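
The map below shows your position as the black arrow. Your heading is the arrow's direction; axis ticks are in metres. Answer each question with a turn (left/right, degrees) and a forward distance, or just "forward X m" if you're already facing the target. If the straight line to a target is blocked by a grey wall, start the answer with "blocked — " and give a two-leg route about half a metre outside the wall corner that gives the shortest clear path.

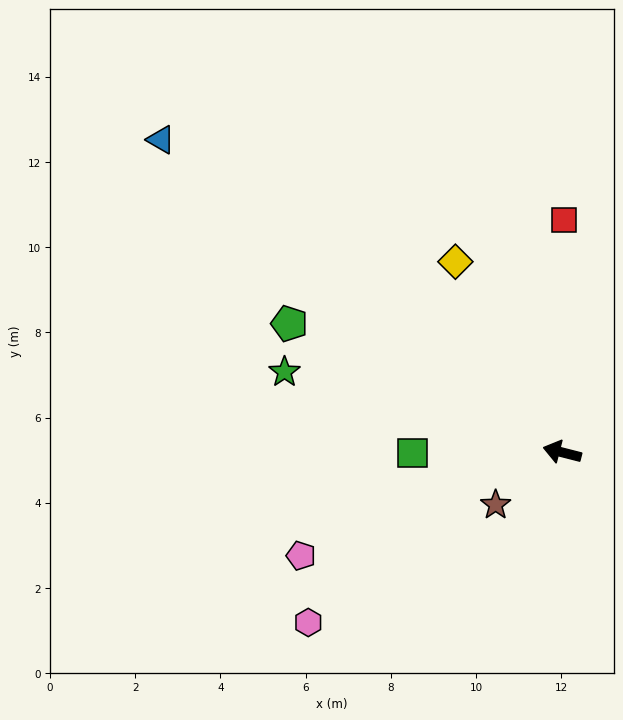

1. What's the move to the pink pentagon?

turn left 36°, forward 6.6 m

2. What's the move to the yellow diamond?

turn right 46°, forward 5.1 m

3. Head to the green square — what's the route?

turn left 15°, forward 3.5 m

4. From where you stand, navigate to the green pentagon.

turn right 11°, forward 7.1 m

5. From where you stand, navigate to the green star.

forward 6.8 m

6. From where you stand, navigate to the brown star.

turn left 53°, forward 2.0 m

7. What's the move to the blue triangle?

turn right 24°, forward 11.9 m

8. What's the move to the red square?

turn right 76°, forward 5.5 m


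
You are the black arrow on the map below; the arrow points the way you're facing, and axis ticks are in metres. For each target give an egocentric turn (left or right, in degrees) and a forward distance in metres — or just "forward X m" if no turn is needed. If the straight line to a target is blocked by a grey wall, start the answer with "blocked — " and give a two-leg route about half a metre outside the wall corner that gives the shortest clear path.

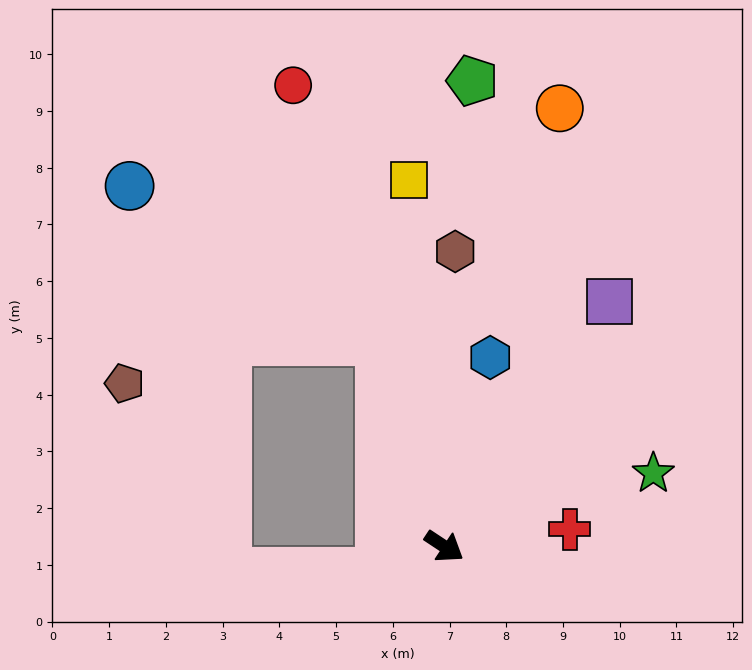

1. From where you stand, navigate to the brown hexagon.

turn left 121°, forward 5.2 m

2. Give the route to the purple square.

turn left 89°, forward 5.2 m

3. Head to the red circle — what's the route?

turn left 142°, forward 8.6 m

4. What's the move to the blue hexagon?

turn left 110°, forward 3.4 m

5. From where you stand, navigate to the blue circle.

blocked — turn left 141°, forward 3.8 m, then turn left 41°, forward 5.2 m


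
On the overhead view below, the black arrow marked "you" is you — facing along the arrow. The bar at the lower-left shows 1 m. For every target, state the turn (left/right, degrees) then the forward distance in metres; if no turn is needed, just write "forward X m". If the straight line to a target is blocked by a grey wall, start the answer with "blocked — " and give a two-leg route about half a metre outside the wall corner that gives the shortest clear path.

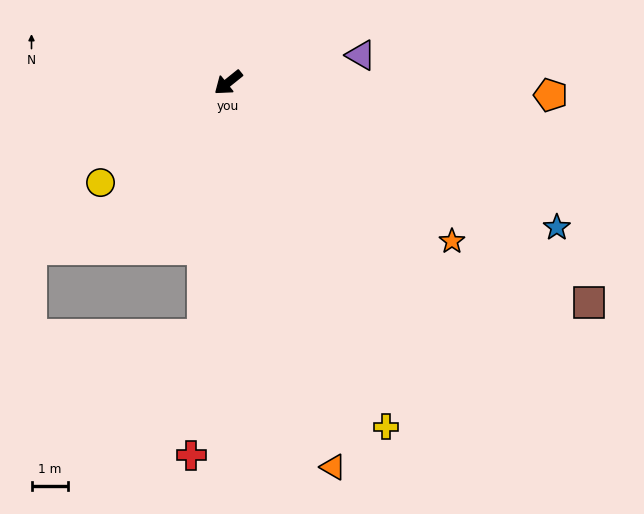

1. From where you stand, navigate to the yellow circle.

forward 4.5 m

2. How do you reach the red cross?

turn left 46°, forward 10.3 m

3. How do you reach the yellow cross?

turn left 76°, forward 10.4 m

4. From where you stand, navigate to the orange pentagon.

turn left 139°, forward 8.9 m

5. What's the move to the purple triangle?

turn left 153°, forward 3.7 m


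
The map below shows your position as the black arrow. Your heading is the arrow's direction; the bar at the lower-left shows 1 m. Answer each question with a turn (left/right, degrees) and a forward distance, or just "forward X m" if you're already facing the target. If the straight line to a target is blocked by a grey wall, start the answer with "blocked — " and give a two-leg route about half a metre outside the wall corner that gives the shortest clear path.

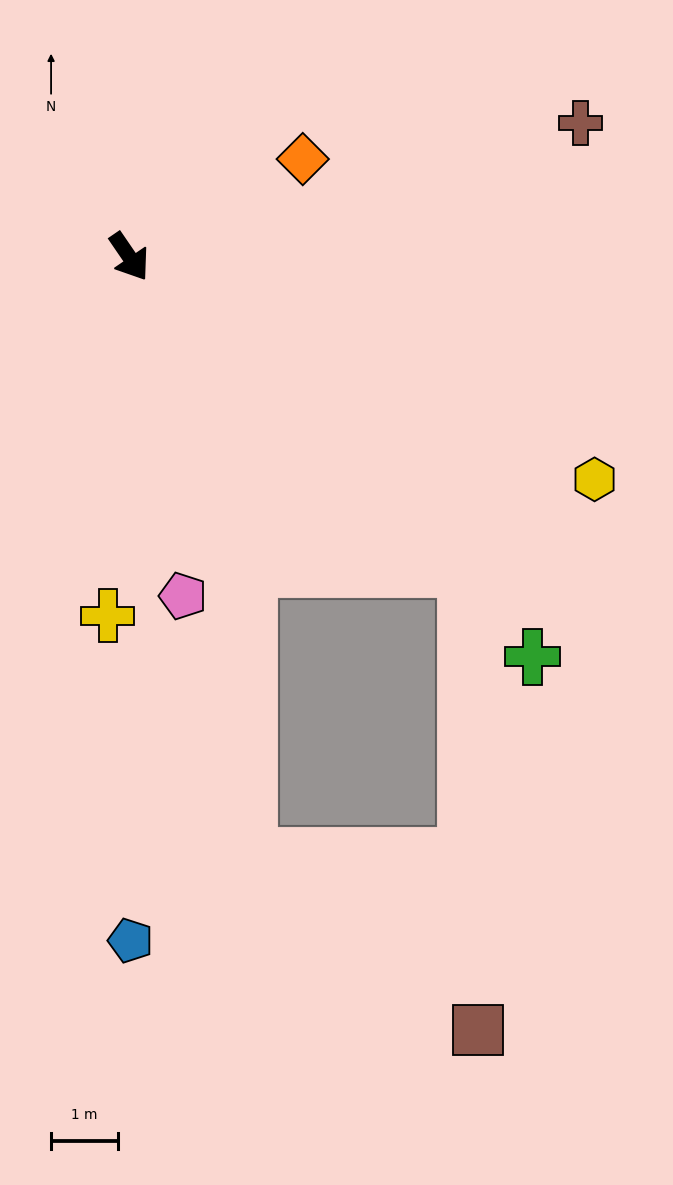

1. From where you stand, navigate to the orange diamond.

turn left 85°, forward 3.0 m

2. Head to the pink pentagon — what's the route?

turn right 25°, forward 5.1 m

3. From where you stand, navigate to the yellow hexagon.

turn left 30°, forward 7.7 m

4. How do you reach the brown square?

blocked — turn left 13°, forward 6.9 m, then turn right 46°, forward 6.9 m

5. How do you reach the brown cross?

turn left 72°, forward 7.0 m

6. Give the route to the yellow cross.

turn right 38°, forward 5.4 m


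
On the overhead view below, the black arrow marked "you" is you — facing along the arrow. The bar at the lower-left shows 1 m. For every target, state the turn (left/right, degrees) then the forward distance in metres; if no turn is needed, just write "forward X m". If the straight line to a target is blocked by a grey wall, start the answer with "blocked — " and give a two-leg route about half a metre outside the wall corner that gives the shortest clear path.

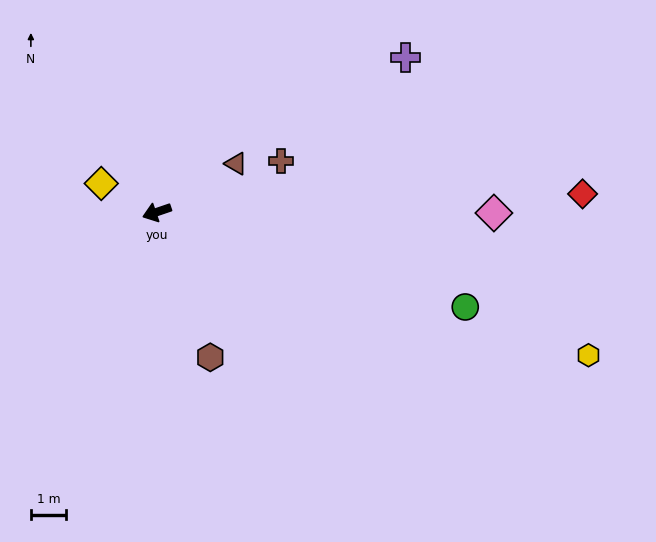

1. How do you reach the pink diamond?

turn left 161°, forward 9.6 m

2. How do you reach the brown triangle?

turn right 167°, forward 2.6 m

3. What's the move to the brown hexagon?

turn left 91°, forward 4.4 m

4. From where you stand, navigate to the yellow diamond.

turn right 46°, forward 1.8 m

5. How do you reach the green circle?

turn left 144°, forward 9.2 m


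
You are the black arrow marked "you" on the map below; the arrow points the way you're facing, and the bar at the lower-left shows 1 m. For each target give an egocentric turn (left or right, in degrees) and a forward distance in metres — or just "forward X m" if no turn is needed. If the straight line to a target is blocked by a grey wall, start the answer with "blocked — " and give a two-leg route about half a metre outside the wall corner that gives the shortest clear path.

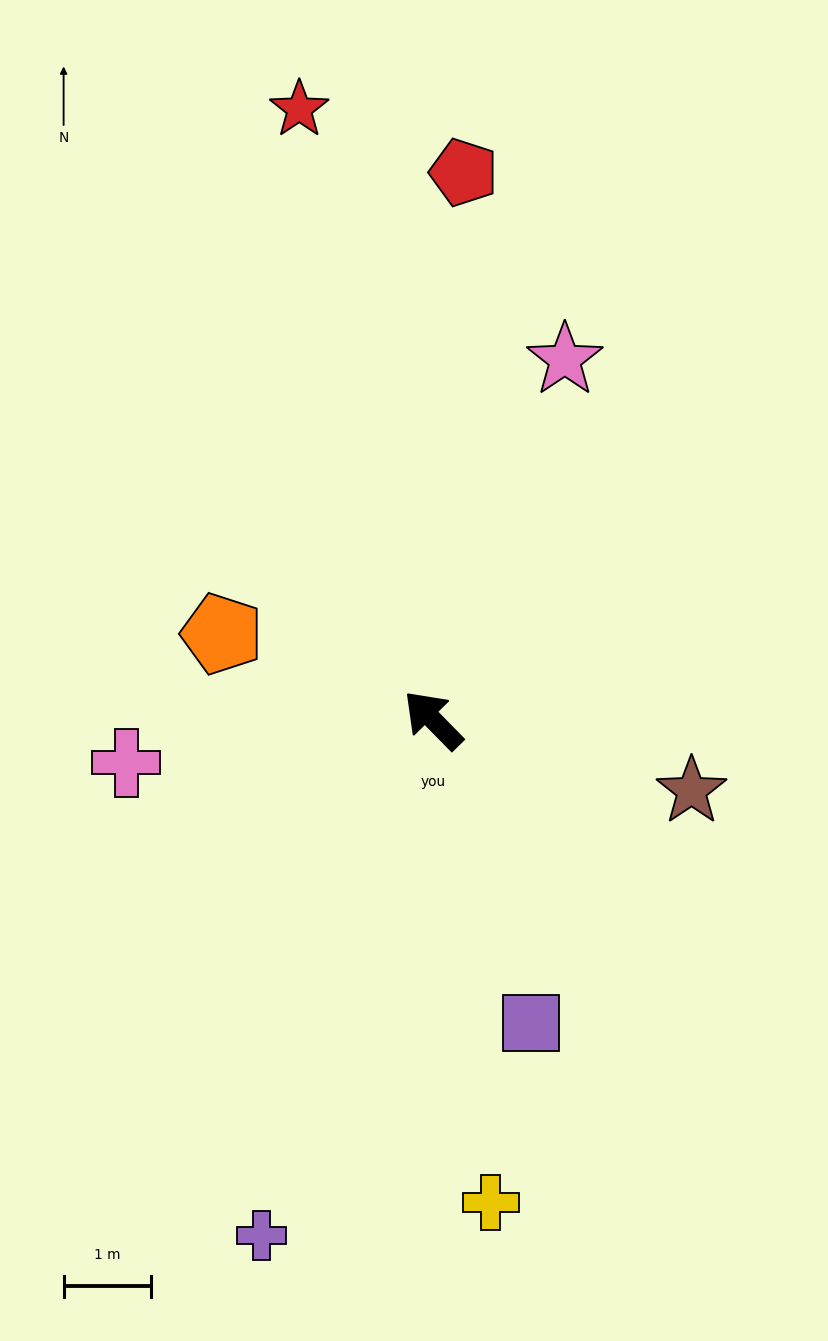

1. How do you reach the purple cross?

turn left 117°, forward 6.2 m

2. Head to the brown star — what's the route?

turn right 150°, forward 3.1 m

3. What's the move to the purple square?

turn left 153°, forward 3.6 m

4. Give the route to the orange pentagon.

turn left 23°, forward 2.6 m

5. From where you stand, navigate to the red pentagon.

turn right 48°, forward 6.3 m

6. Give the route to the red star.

turn right 32°, forward 7.1 m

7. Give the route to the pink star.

turn right 65°, forward 4.4 m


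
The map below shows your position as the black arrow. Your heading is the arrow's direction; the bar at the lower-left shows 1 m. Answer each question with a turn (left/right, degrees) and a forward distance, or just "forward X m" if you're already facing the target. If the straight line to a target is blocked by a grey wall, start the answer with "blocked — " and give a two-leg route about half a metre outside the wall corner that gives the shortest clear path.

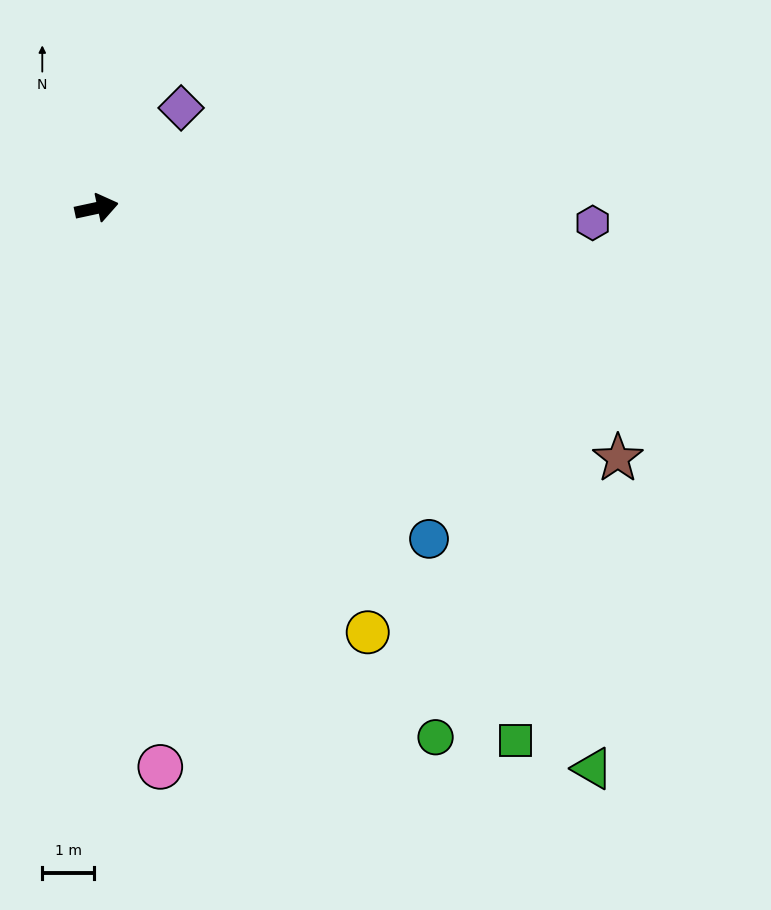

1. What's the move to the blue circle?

turn right 57°, forward 9.0 m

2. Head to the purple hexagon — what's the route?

turn right 14°, forward 9.6 m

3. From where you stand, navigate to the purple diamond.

turn left 38°, forward 2.5 m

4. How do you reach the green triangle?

turn right 61°, forward 14.4 m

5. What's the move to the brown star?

turn right 38°, forward 11.2 m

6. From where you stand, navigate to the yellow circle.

turn right 70°, forward 9.7 m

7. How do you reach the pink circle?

turn right 96°, forward 10.8 m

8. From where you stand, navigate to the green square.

turn right 64°, forward 13.1 m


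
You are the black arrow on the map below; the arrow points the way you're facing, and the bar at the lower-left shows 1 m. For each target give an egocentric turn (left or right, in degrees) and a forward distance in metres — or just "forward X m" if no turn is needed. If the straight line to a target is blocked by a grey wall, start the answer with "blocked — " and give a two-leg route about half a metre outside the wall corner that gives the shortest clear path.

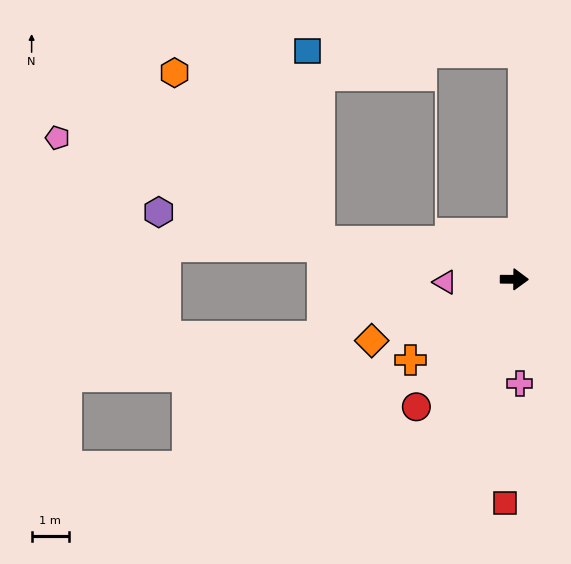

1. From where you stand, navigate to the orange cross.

turn right 142°, forward 3.5 m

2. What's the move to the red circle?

turn right 127°, forward 4.3 m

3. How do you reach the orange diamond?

turn right 156°, forward 4.1 m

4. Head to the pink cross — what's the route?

turn right 87°, forward 2.8 m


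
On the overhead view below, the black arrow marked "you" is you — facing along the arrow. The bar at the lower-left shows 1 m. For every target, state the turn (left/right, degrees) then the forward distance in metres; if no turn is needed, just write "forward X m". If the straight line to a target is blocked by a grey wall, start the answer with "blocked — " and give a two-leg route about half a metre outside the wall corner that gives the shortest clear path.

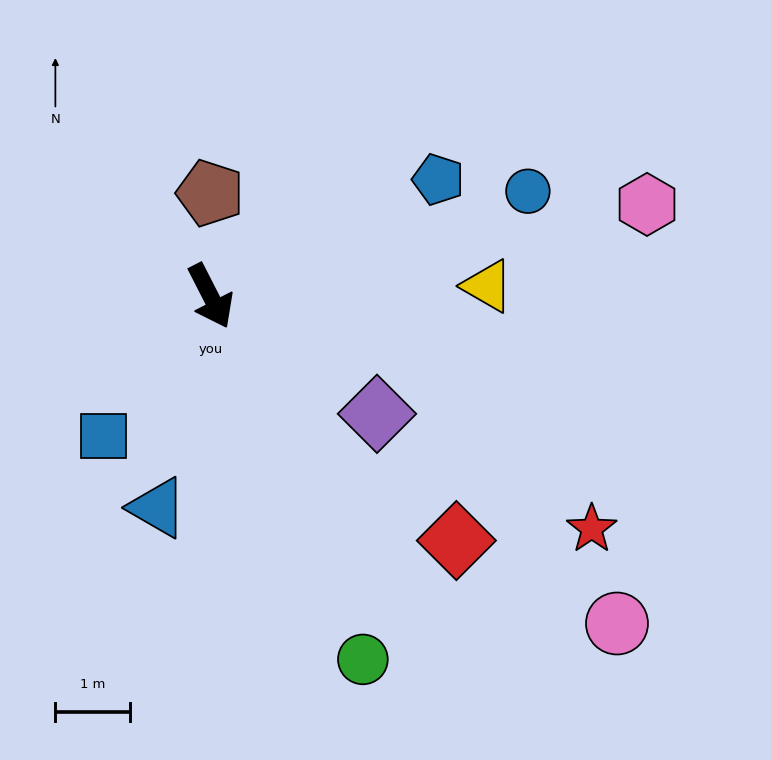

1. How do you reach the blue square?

turn right 65°, forward 2.4 m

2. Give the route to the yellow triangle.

turn left 65°, forward 3.7 m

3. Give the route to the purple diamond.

turn left 28°, forward 2.7 m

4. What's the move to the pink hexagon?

turn left 75°, forward 6.0 m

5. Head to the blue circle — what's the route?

turn left 81°, forward 4.5 m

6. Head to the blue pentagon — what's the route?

turn left 90°, forward 3.4 m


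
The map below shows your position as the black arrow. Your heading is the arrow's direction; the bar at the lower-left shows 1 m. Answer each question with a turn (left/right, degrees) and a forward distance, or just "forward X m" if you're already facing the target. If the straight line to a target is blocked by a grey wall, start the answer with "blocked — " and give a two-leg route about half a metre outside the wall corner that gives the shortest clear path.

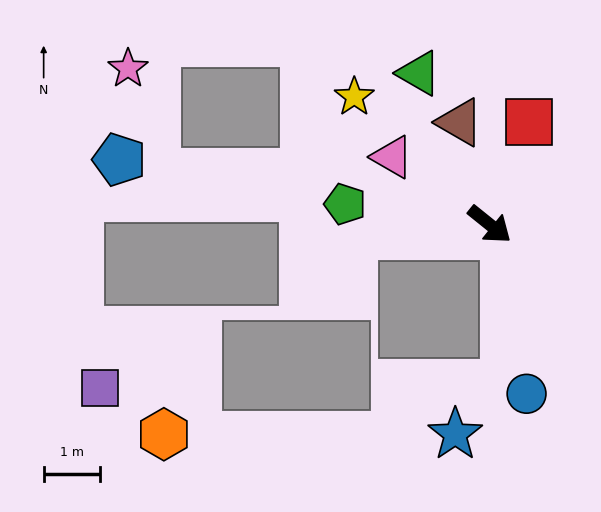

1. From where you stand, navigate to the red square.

turn left 108°, forward 2.0 m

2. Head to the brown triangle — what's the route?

turn left 145°, forward 1.9 m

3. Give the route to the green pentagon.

turn right 149°, forward 2.6 m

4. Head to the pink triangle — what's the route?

turn right 176°, forward 2.1 m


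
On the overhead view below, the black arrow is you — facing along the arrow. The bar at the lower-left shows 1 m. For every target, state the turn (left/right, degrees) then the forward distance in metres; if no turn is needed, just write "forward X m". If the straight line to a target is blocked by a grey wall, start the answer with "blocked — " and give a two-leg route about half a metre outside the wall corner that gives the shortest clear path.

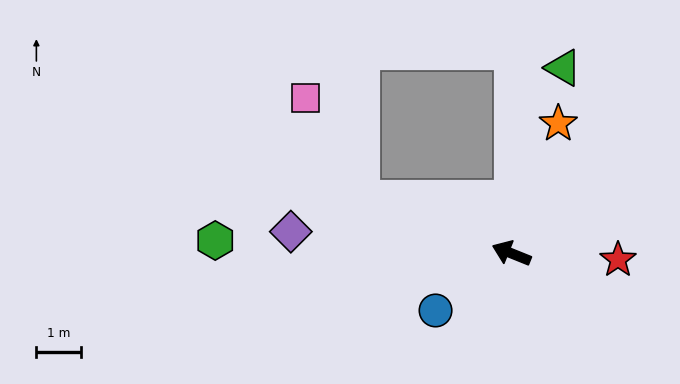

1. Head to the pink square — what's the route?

blocked — turn left 2°, forward 3.6 m, then turn right 41°, forward 2.6 m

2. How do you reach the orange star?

turn right 88°, forward 3.1 m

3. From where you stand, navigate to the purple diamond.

turn left 16°, forward 5.0 m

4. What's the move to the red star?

turn right 161°, forward 2.4 m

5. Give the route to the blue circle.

turn left 59°, forward 2.1 m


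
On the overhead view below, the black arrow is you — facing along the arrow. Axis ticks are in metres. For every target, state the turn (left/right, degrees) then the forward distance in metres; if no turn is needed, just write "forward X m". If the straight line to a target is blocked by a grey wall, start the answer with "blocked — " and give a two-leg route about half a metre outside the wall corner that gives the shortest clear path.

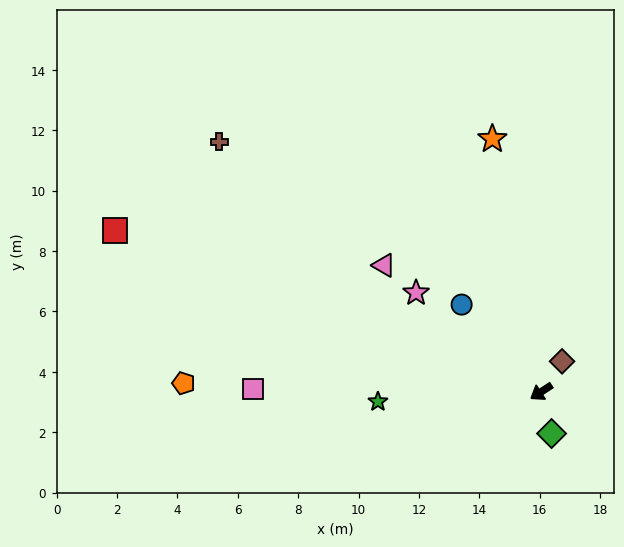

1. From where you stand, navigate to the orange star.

turn right 112°, forward 8.5 m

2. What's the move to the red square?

turn right 54°, forward 15.1 m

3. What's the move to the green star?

turn right 29°, forward 5.4 m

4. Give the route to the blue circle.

turn right 81°, forward 3.9 m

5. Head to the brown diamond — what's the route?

turn right 157°, forward 1.2 m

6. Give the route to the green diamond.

turn left 71°, forward 1.4 m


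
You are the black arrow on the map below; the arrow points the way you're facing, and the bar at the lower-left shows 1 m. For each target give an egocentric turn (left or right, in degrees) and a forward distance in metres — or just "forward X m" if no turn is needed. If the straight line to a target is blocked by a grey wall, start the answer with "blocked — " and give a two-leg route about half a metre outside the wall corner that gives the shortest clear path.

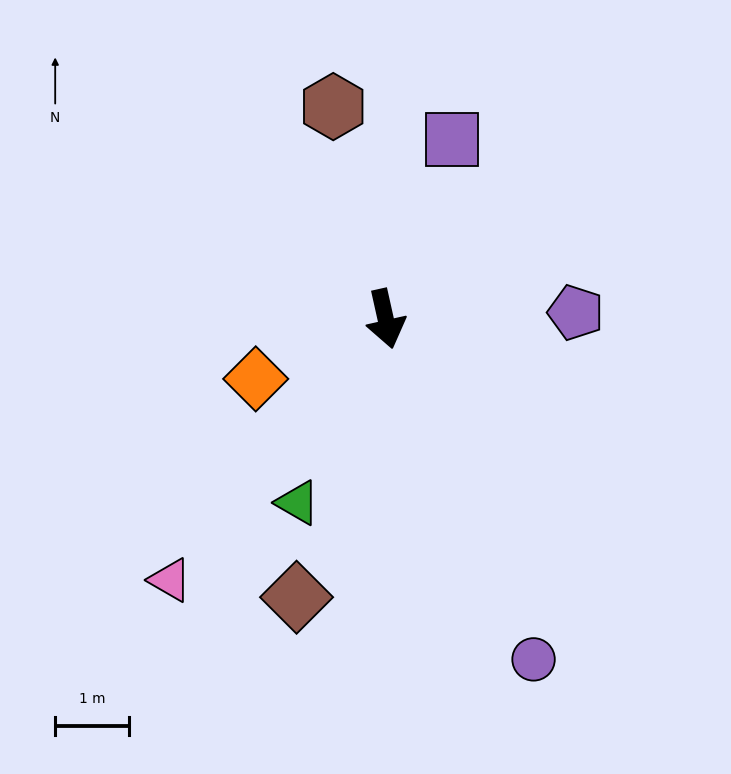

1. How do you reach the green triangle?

turn right 38°, forward 2.8 m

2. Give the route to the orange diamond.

turn right 78°, forward 1.9 m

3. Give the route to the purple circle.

turn left 11°, forward 5.0 m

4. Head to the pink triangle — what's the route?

turn right 52°, forward 4.6 m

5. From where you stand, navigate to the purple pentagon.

turn left 79°, forward 2.6 m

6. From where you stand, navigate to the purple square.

turn left 147°, forward 2.6 m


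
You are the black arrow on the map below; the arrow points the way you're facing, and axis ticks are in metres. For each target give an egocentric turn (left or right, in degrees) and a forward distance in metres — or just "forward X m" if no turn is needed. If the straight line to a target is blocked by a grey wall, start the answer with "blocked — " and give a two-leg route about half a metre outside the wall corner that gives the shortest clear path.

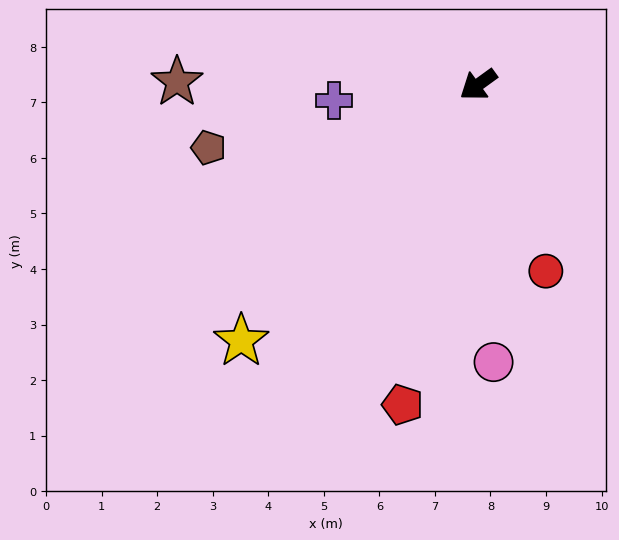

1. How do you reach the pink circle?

turn left 57°, forward 5.0 m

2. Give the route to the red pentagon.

turn left 41°, forward 5.9 m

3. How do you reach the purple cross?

turn right 30°, forward 2.6 m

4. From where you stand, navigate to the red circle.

turn left 74°, forward 3.6 m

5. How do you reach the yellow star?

turn left 11°, forward 6.3 m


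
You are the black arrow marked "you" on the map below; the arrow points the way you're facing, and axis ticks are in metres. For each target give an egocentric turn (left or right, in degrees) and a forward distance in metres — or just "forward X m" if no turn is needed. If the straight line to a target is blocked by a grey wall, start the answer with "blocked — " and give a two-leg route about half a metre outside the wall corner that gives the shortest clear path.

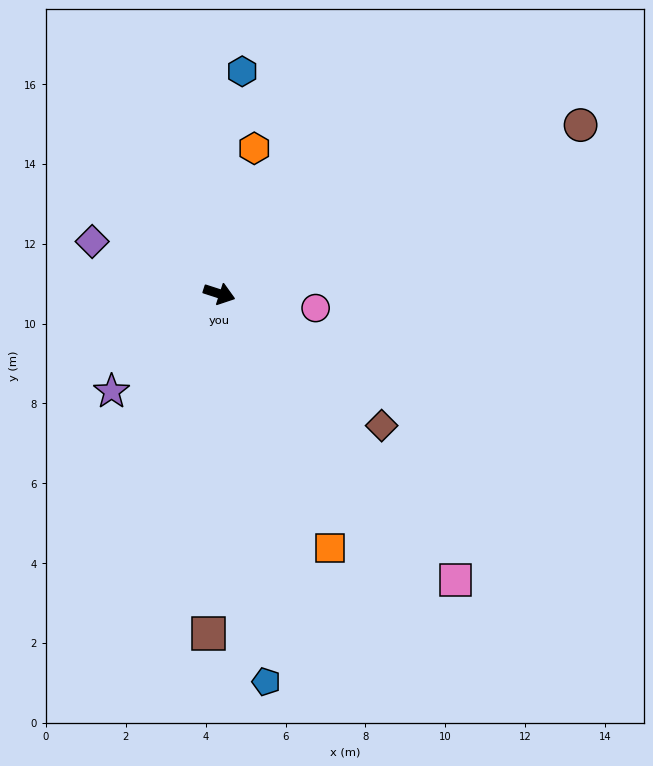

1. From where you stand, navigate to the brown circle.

turn left 43°, forward 10.0 m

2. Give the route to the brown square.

turn right 74°, forward 8.5 m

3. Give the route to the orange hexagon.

turn left 94°, forward 3.7 m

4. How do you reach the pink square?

turn right 33°, forward 9.3 m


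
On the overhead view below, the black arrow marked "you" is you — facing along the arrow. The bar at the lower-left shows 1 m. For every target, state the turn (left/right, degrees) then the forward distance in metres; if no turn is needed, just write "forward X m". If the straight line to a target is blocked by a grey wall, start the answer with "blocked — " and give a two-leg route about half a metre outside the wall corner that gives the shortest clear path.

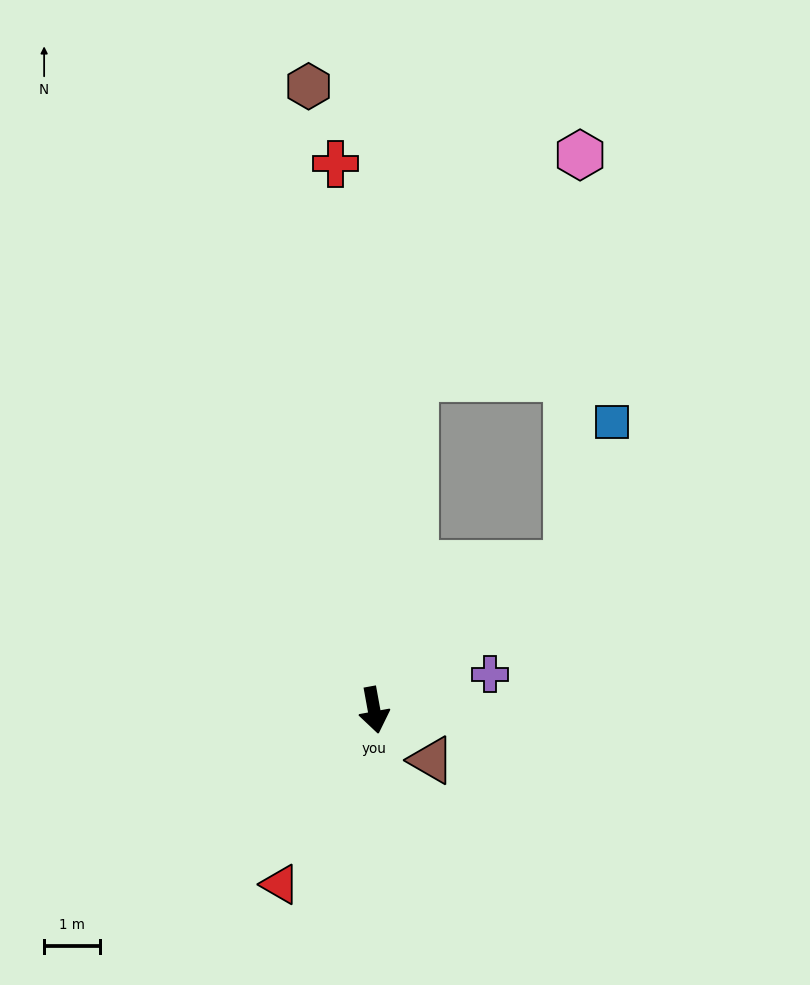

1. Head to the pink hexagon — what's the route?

blocked — turn left 163°, forward 6.0 m, then turn right 30°, forward 5.0 m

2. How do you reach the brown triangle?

turn left 39°, forward 1.4 m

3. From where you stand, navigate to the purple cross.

turn left 97°, forward 2.2 m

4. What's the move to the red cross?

turn left 174°, forward 9.9 m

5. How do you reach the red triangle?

turn right 39°, forward 3.6 m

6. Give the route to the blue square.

blocked — turn left 117°, forward 4.4 m, then turn left 35°, forward 2.7 m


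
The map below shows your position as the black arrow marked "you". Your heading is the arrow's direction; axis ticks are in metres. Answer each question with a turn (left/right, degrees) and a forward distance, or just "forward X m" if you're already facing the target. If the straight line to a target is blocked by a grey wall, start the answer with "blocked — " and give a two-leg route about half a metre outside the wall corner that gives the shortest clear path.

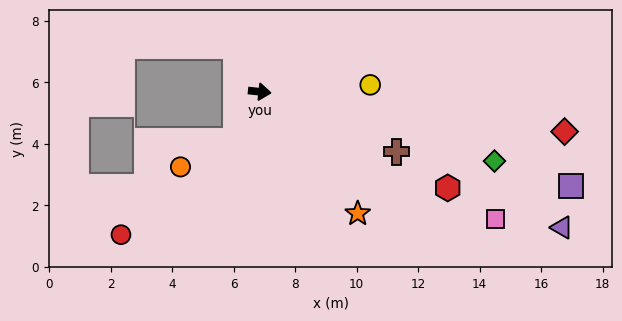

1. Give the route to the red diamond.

forward 10.0 m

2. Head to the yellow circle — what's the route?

turn left 10°, forward 3.6 m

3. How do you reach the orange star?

turn right 45°, forward 5.1 m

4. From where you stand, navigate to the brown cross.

turn right 18°, forward 4.9 m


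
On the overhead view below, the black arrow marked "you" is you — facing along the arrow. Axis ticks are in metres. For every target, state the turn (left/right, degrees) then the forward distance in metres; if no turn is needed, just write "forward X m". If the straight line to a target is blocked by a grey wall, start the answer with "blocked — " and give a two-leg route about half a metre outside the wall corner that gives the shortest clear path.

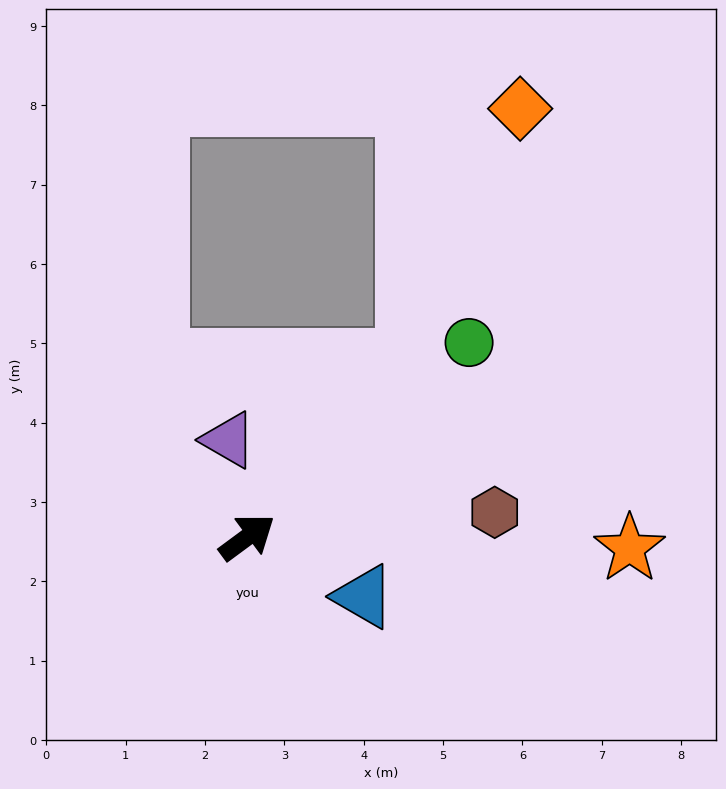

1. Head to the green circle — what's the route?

turn left 5°, forward 3.7 m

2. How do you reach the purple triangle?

turn left 65°, forward 1.2 m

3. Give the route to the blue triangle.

turn right 64°, forward 1.6 m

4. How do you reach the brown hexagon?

turn right 31°, forward 3.1 m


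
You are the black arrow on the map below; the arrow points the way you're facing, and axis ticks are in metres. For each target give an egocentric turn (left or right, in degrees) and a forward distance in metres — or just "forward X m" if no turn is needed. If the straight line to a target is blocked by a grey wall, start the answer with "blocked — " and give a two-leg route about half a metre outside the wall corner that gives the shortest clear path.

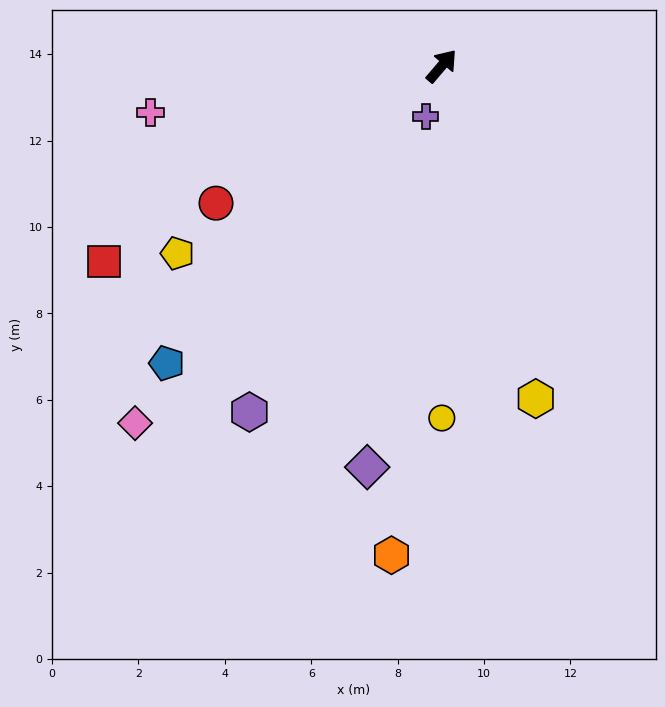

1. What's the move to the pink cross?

turn left 139°, forward 6.8 m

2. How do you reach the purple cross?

turn right 157°, forward 1.2 m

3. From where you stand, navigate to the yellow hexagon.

turn right 124°, forward 8.0 m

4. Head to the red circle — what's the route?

turn left 162°, forward 6.1 m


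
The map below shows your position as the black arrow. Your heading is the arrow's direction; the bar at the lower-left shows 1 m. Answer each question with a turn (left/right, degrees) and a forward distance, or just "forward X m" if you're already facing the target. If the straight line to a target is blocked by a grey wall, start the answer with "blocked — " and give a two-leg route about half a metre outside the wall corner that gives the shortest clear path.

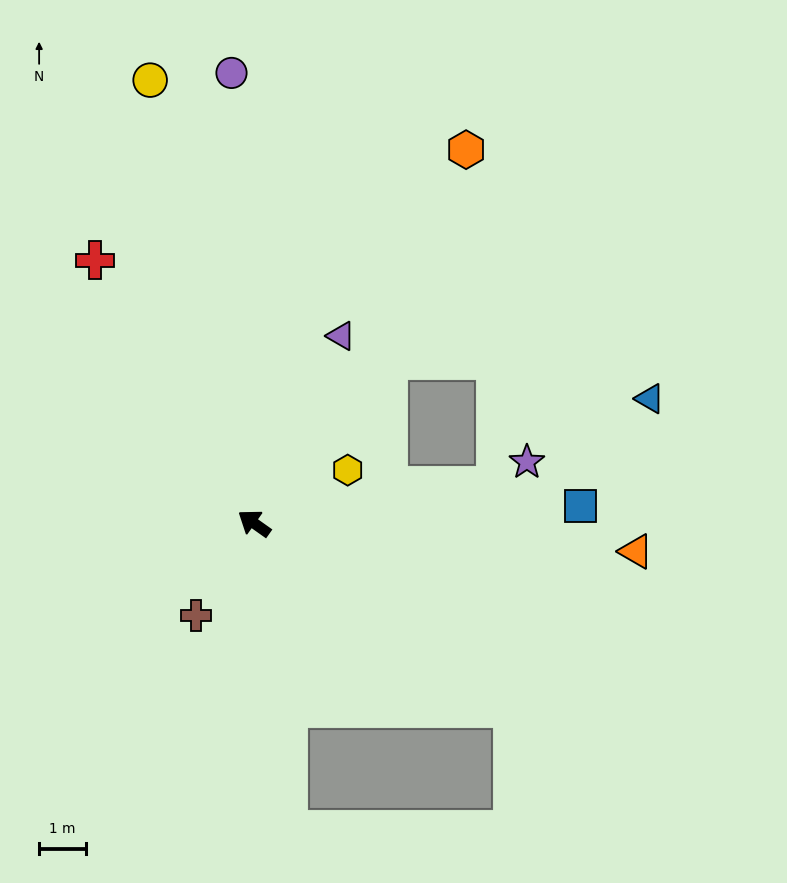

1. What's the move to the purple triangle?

turn right 80°, forward 4.4 m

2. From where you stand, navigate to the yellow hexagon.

turn right 115°, forward 2.3 m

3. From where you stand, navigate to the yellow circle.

turn right 41°, forward 9.7 m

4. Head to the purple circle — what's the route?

turn right 52°, forward 9.6 m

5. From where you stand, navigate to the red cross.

turn right 23°, forward 6.5 m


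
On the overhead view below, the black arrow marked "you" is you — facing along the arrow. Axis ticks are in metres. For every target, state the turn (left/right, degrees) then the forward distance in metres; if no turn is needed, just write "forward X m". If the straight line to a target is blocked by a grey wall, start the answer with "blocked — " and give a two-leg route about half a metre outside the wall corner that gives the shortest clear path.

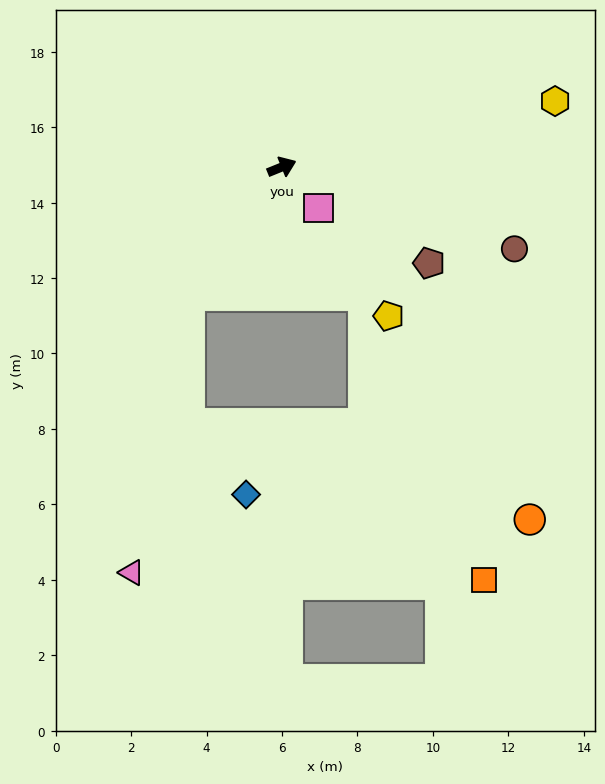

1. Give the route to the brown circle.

turn right 41°, forward 6.5 m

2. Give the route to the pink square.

turn right 70°, forward 1.5 m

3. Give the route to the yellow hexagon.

turn right 9°, forward 7.5 m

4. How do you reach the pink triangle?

blocked — turn right 148°, forward 4.2 m, then turn left 24°, forward 7.5 m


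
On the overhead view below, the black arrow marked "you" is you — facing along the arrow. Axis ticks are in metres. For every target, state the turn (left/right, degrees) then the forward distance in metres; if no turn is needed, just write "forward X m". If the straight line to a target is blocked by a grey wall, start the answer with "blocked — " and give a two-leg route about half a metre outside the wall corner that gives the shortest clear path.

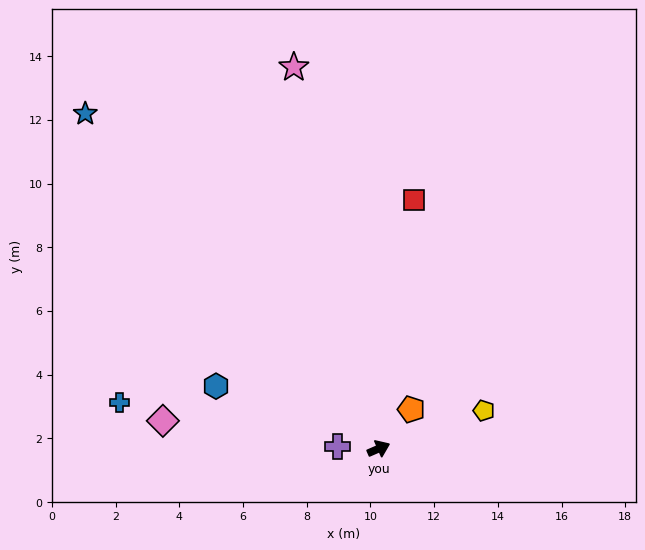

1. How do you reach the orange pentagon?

turn left 27°, forward 1.6 m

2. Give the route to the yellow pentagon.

turn right 4°, forward 3.5 m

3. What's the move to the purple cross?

turn left 153°, forward 1.3 m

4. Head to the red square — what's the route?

turn left 58°, forward 7.9 m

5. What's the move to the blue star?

turn left 108°, forward 14.0 m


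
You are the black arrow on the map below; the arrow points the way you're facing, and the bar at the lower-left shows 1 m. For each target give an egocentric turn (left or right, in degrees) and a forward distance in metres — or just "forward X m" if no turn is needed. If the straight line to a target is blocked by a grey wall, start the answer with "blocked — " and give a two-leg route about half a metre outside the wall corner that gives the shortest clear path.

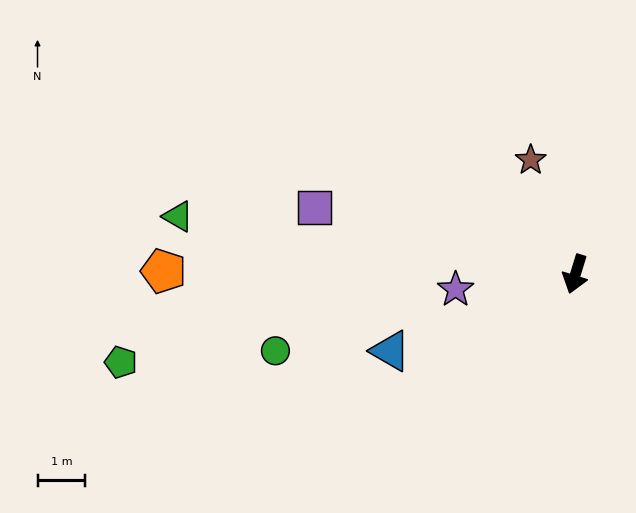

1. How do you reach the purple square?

turn right 87°, forward 5.7 m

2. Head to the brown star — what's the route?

turn right 141°, forward 2.6 m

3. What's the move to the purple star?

turn right 66°, forward 2.5 m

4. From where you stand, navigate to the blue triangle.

turn right 50°, forward 4.2 m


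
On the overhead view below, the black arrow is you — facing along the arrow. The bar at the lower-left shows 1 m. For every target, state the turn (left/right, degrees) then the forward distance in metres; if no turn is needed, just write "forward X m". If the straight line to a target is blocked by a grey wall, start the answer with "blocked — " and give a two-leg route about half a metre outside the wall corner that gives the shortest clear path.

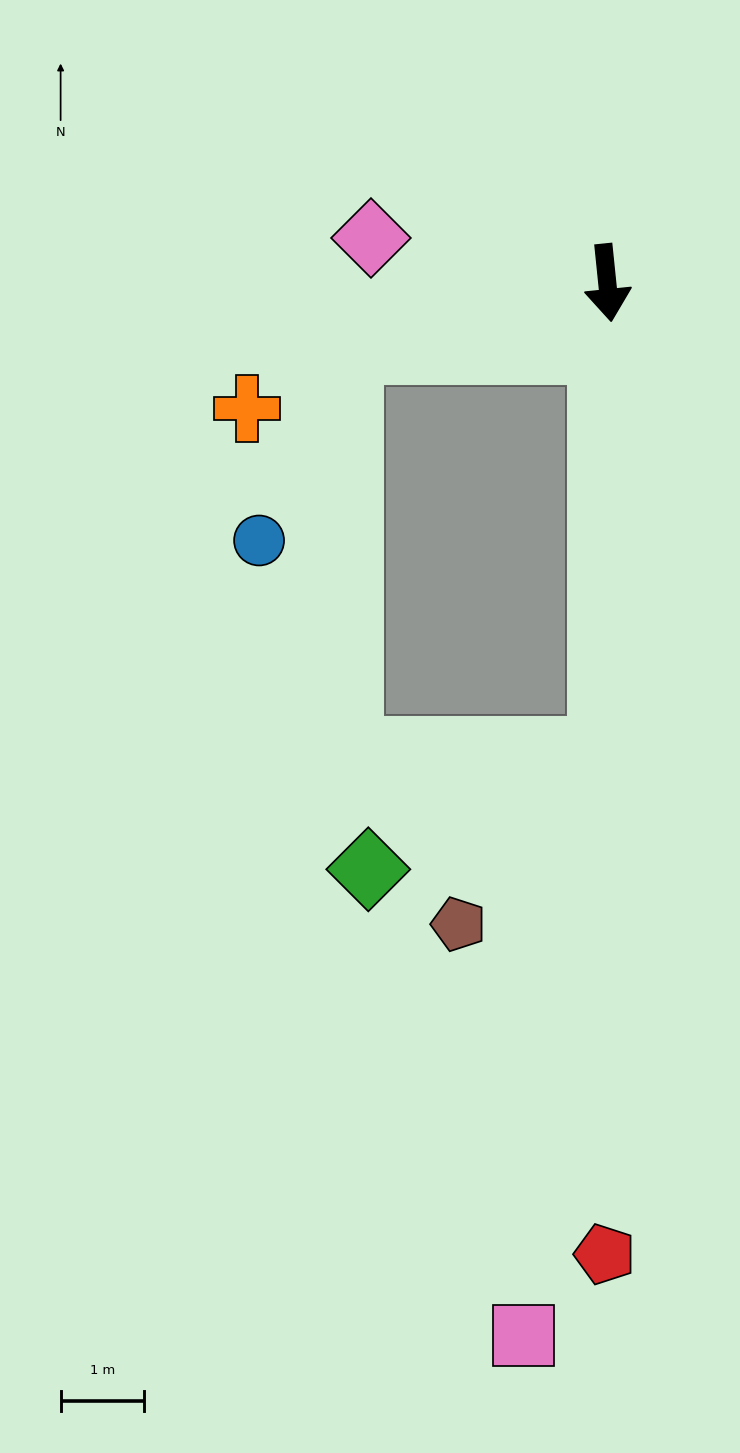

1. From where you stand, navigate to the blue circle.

blocked — turn right 82°, forward 3.2 m, then turn left 52°, forward 2.5 m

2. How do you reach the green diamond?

blocked — turn right 6°, forward 5.6 m, then turn right 64°, forward 3.1 m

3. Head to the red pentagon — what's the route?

turn right 6°, forward 11.6 m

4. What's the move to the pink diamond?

turn right 107°, forward 2.9 m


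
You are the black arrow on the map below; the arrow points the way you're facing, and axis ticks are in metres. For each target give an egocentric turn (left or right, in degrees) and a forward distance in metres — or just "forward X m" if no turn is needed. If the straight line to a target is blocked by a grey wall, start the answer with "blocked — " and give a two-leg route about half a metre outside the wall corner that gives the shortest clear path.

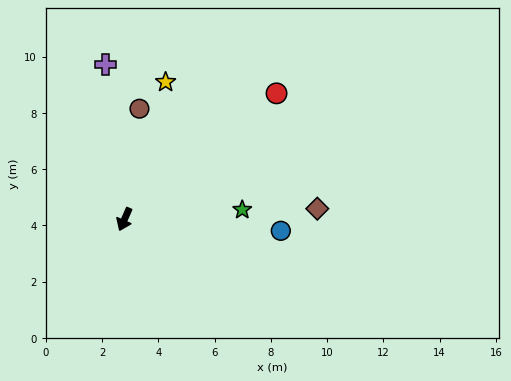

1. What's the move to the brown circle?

turn right 164°, forward 4.0 m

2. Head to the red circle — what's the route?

turn left 153°, forward 7.0 m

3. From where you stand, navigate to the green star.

turn left 118°, forward 4.2 m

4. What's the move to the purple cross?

turn right 149°, forward 5.5 m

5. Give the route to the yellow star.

turn right 173°, forward 5.1 m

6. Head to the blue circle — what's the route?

turn left 109°, forward 5.6 m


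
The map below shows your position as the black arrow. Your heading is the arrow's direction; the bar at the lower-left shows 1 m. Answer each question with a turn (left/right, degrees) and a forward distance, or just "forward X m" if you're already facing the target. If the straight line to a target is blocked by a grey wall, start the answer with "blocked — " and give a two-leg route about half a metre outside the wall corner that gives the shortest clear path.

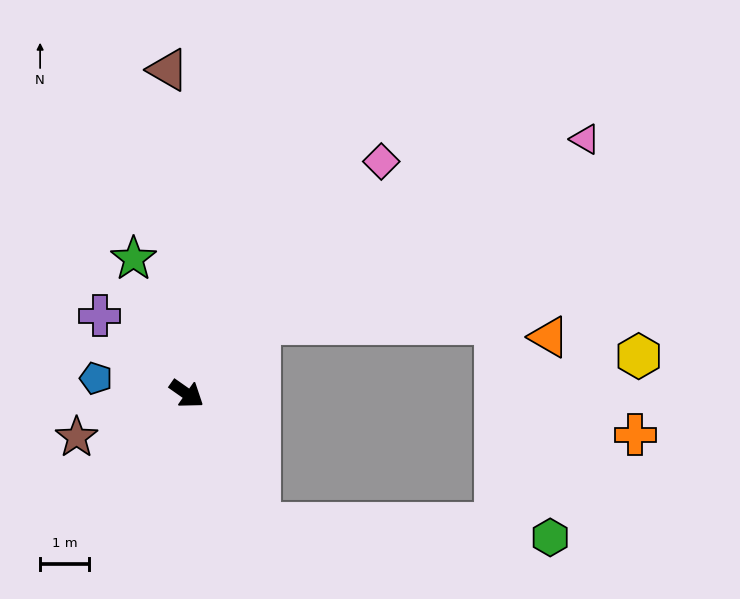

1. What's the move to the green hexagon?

blocked — turn right 26°, forward 3.0 m, then turn left 58°, forward 5.9 m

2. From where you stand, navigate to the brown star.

turn right 123°, forward 2.4 m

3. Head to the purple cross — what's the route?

turn left 173°, forward 2.4 m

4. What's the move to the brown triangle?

turn left 128°, forward 6.6 m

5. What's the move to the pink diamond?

turn left 85°, forward 6.2 m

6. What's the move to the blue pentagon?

turn right 155°, forward 1.9 m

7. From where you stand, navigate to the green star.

turn left 147°, forward 2.9 m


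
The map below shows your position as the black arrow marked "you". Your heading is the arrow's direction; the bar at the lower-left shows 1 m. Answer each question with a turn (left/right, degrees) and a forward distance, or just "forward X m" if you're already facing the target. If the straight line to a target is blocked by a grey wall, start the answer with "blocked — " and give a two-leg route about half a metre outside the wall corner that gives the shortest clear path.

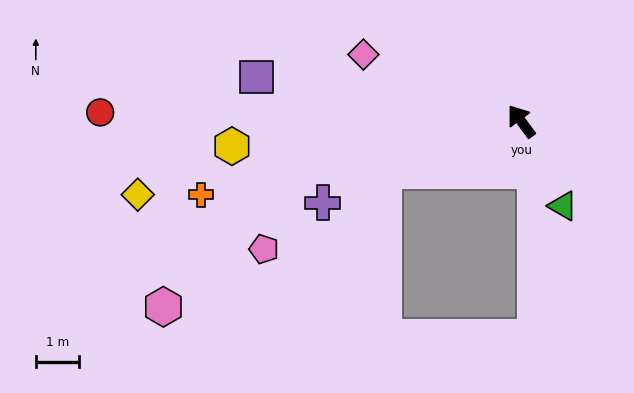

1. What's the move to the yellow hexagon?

turn left 59°, forward 6.7 m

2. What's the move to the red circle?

turn left 52°, forward 9.7 m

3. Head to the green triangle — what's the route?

turn left 170°, forward 2.2 m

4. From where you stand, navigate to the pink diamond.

turn left 31°, forward 3.9 m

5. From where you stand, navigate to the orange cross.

turn left 66°, forward 7.5 m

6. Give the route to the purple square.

turn left 44°, forward 6.2 m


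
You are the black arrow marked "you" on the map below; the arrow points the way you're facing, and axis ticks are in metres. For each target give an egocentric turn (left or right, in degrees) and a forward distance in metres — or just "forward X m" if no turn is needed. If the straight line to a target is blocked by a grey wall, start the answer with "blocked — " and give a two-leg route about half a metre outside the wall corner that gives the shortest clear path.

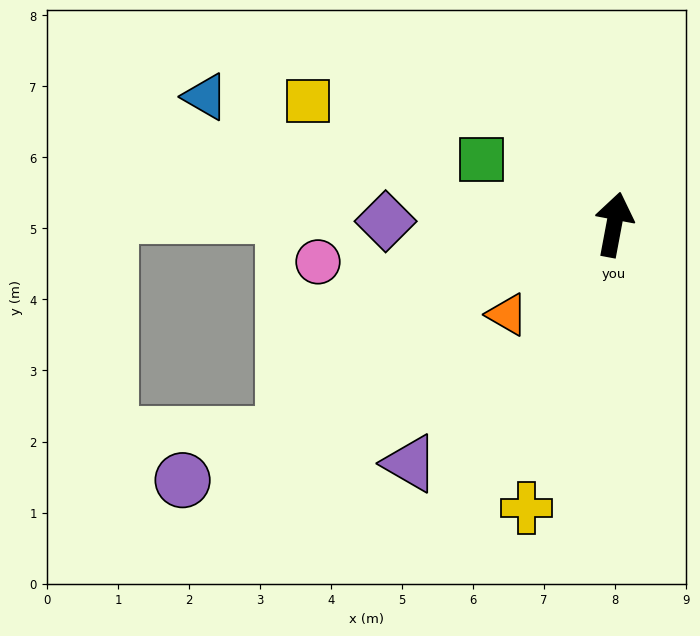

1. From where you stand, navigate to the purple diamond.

turn left 100°, forward 3.2 m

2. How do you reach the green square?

turn left 74°, forward 2.1 m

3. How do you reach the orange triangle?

turn left 141°, forward 2.0 m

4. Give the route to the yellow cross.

turn left 173°, forward 4.2 m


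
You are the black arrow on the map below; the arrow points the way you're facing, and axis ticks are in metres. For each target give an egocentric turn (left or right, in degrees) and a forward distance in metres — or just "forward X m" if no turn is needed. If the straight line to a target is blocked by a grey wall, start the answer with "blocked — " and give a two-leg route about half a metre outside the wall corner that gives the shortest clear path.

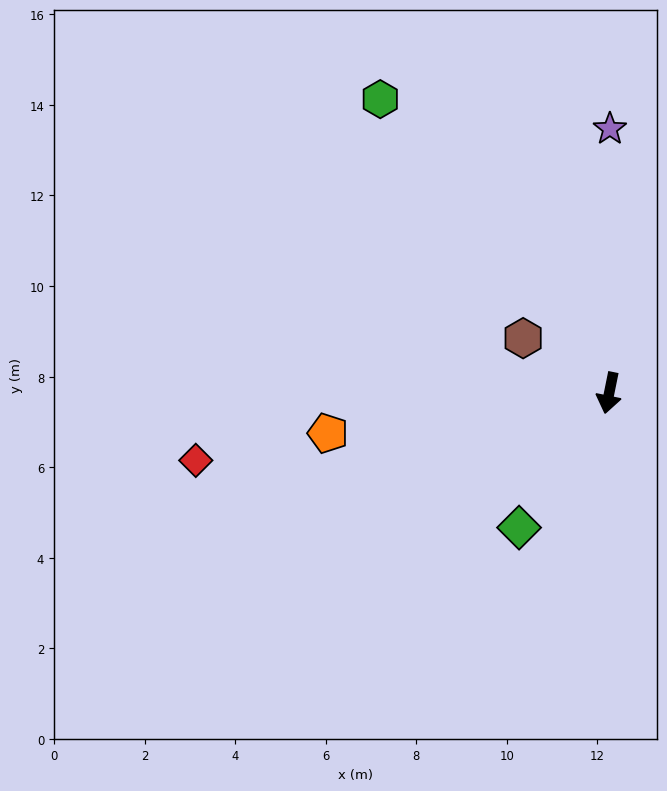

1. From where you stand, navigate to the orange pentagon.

turn right 70°, forward 6.3 m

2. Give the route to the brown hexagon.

turn right 111°, forward 2.3 m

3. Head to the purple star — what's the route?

turn right 169°, forward 5.8 m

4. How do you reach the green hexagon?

turn right 131°, forward 8.2 m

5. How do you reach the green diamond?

turn right 22°, forward 3.6 m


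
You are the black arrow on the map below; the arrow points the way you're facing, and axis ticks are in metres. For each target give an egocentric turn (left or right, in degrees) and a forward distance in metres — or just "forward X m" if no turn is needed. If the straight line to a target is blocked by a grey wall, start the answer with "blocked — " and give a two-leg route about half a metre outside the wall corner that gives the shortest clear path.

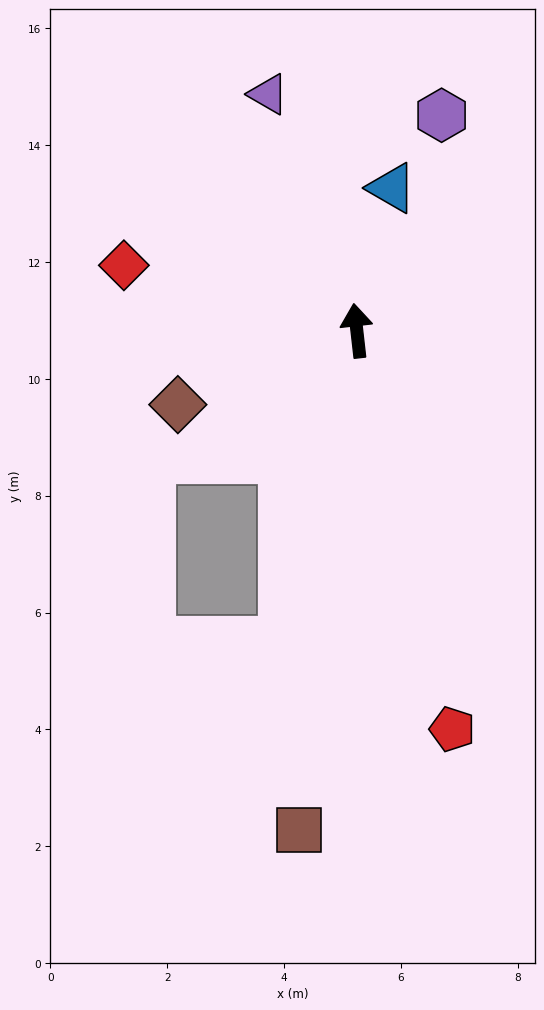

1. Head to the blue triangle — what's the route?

turn right 20°, forward 2.5 m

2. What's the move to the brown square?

turn left 167°, forward 8.6 m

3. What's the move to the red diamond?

turn left 68°, forward 4.1 m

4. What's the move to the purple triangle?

turn left 14°, forward 4.3 m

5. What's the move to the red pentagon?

turn right 173°, forward 7.0 m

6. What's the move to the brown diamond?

turn left 106°, forward 3.3 m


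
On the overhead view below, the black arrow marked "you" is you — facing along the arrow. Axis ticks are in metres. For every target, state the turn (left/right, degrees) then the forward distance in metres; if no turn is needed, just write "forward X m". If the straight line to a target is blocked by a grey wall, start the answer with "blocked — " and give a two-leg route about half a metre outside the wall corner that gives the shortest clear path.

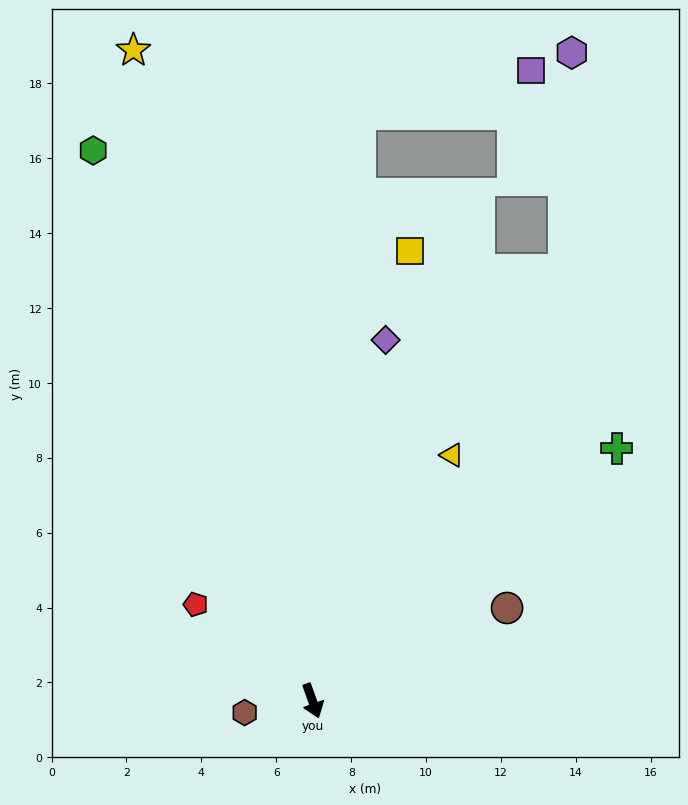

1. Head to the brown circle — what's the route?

turn left 96°, forward 5.8 m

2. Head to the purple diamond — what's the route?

turn left 149°, forward 9.8 m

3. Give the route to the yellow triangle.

turn left 131°, forward 7.5 m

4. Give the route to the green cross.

turn left 110°, forward 10.6 m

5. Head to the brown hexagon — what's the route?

turn right 100°, forward 1.8 m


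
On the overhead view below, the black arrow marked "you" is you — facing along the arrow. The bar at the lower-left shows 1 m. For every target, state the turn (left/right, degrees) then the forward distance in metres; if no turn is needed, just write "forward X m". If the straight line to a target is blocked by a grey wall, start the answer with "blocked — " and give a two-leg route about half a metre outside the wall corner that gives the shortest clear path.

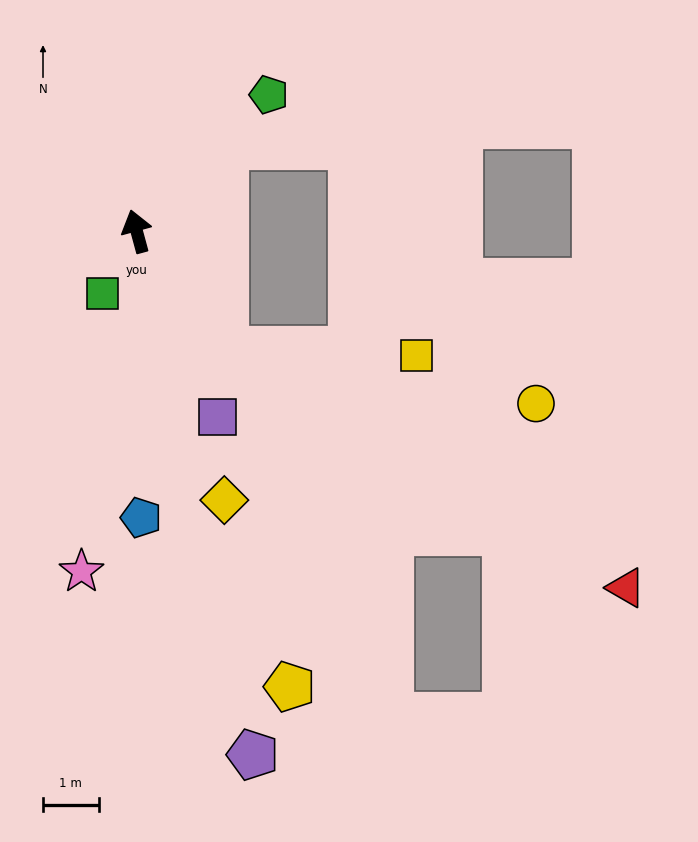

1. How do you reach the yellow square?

blocked — turn right 159°, forward 2.7 m, then turn left 52°, forward 3.4 m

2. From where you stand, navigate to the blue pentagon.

turn left 166°, forward 5.1 m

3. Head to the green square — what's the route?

turn left 136°, forward 1.3 m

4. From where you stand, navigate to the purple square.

turn right 172°, forward 3.6 m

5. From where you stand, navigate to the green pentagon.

turn right 59°, forward 3.4 m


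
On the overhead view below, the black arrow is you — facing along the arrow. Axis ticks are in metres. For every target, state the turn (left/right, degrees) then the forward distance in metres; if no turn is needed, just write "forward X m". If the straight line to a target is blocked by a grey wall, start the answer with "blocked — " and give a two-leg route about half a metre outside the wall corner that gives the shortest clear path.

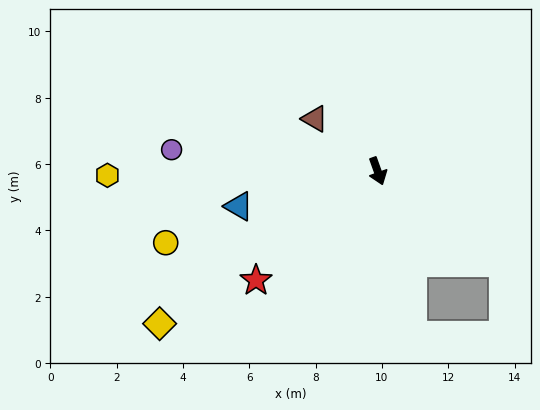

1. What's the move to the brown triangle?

turn right 149°, forward 2.5 m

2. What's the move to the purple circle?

turn right 116°, forward 6.2 m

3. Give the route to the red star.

turn right 68°, forward 4.9 m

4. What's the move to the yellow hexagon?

turn right 109°, forward 8.1 m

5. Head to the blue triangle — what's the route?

turn right 95°, forward 4.3 m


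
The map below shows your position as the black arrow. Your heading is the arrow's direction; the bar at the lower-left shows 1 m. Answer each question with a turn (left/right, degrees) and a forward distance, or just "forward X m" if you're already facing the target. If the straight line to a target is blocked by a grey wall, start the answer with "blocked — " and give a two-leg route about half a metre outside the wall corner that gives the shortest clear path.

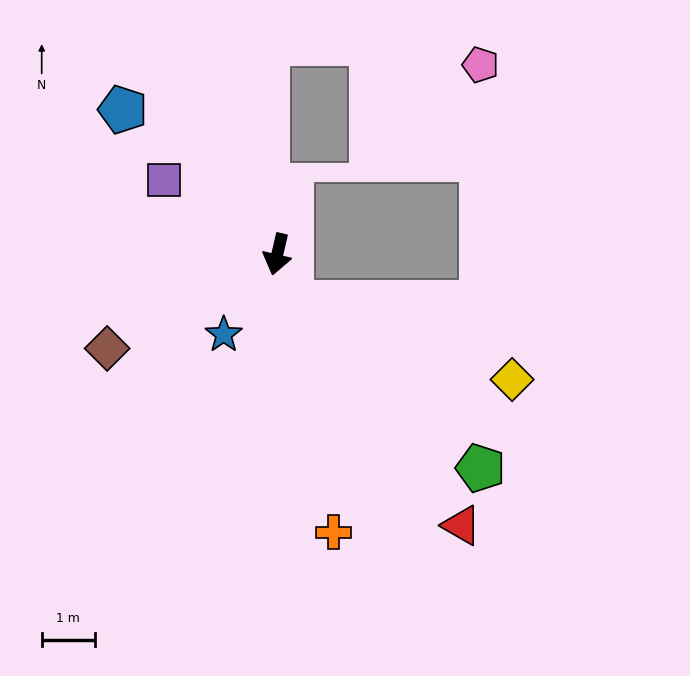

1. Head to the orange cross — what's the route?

turn left 24°, forward 5.4 m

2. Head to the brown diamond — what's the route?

turn right 48°, forward 3.7 m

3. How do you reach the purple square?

turn right 110°, forward 2.6 m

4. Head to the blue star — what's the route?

turn right 21°, forward 1.8 m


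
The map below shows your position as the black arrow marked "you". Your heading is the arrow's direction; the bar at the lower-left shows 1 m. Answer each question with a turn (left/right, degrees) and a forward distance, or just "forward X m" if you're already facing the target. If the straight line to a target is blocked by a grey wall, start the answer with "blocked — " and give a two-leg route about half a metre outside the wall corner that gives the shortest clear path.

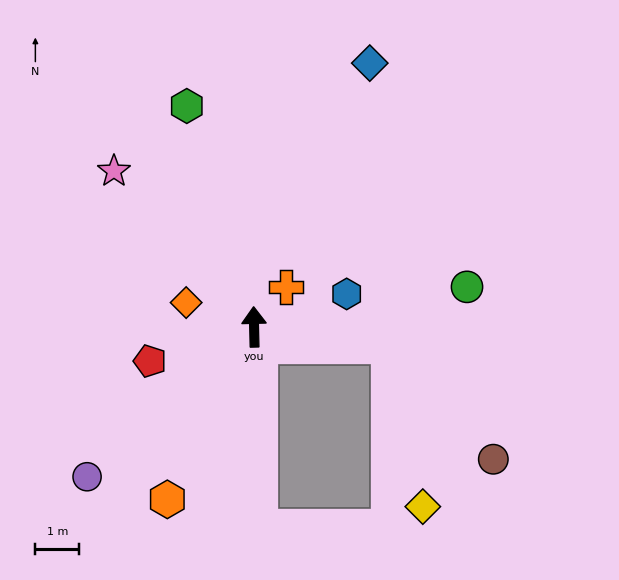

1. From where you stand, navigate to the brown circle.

blocked — turn right 99°, forward 3.1 m, then turn right 40°, forward 3.5 m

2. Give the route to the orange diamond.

turn left 69°, forward 1.6 m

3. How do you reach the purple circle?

turn left 131°, forward 5.1 m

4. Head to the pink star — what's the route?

turn left 41°, forward 4.8 m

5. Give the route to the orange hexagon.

turn left 152°, forward 4.4 m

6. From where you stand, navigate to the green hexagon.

turn left 16°, forward 5.2 m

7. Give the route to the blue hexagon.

turn right 72°, forward 2.2 m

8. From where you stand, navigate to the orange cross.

turn right 40°, forward 1.2 m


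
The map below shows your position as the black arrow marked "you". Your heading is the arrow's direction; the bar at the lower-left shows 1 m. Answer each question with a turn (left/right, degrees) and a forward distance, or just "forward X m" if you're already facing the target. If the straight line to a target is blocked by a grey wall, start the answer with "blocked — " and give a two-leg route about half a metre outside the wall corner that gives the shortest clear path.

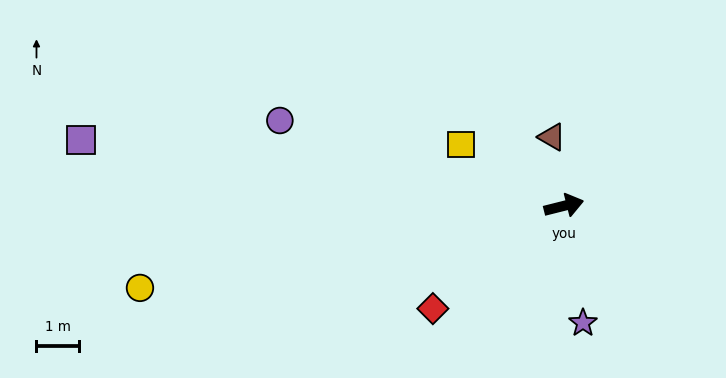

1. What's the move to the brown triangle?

turn left 86°, forward 1.6 m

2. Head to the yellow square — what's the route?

turn left 135°, forward 2.8 m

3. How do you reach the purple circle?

turn left 149°, forward 6.9 m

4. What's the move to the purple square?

turn left 158°, forward 11.4 m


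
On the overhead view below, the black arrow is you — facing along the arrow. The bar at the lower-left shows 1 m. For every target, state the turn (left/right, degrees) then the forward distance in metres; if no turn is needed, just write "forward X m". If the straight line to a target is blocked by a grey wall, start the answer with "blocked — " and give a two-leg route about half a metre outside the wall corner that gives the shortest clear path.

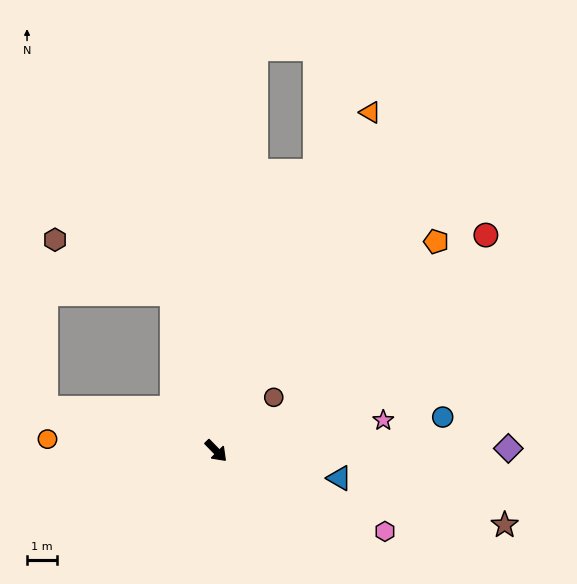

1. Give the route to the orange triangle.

turn left 111°, forward 12.4 m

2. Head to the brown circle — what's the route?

turn left 88°, forward 2.6 m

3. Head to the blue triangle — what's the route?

turn left 33°, forward 4.2 m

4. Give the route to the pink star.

turn left 56°, forward 5.7 m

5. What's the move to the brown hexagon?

blocked — turn left 151°, forward 5.4 m, then turn left 50°, forward 4.3 m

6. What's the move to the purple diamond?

turn left 46°, forward 9.7 m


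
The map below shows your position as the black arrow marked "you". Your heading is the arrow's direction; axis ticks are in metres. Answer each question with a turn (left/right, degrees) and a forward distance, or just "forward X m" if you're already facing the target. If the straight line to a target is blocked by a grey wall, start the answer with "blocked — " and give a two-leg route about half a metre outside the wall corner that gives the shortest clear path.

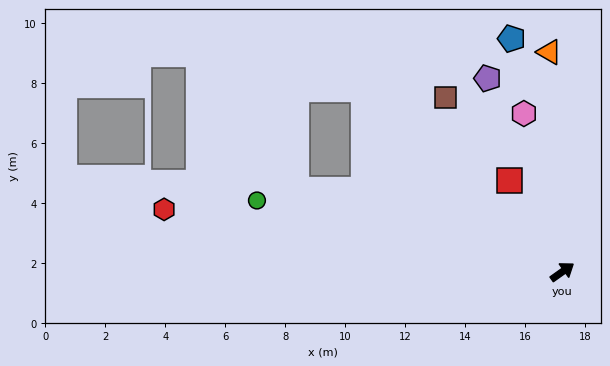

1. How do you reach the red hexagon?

turn left 136°, forward 13.4 m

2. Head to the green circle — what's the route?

turn left 131°, forward 10.5 m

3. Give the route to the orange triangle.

turn left 58°, forward 7.3 m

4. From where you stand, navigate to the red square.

turn left 85°, forward 3.5 m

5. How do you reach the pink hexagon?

turn left 68°, forward 5.4 m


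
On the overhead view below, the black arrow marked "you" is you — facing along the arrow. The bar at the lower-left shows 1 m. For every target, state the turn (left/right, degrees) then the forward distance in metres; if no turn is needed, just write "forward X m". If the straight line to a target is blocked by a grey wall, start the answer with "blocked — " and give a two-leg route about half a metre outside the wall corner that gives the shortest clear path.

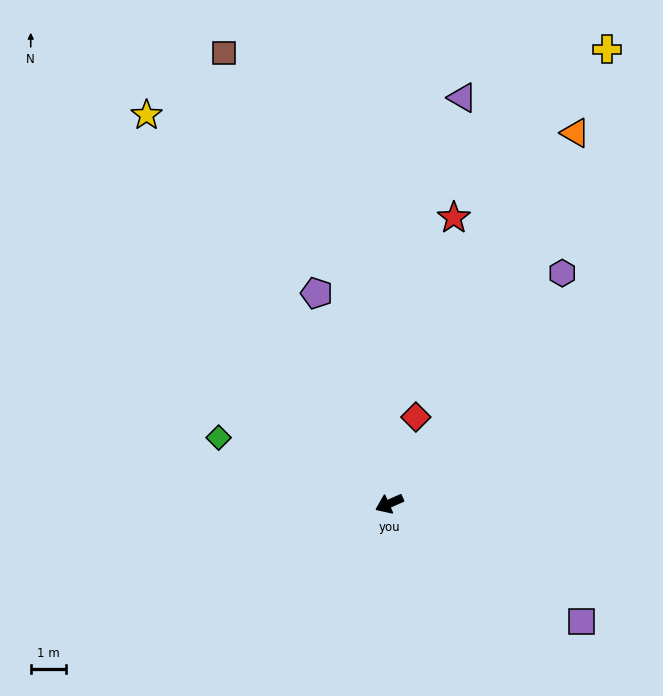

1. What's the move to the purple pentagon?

turn right 95°, forward 6.2 m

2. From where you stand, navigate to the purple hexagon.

turn right 151°, forward 8.1 m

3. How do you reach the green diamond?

turn right 45°, forward 5.1 m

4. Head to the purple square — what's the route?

turn left 125°, forward 6.3 m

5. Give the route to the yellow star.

turn right 82°, forward 12.9 m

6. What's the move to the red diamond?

turn right 131°, forward 2.5 m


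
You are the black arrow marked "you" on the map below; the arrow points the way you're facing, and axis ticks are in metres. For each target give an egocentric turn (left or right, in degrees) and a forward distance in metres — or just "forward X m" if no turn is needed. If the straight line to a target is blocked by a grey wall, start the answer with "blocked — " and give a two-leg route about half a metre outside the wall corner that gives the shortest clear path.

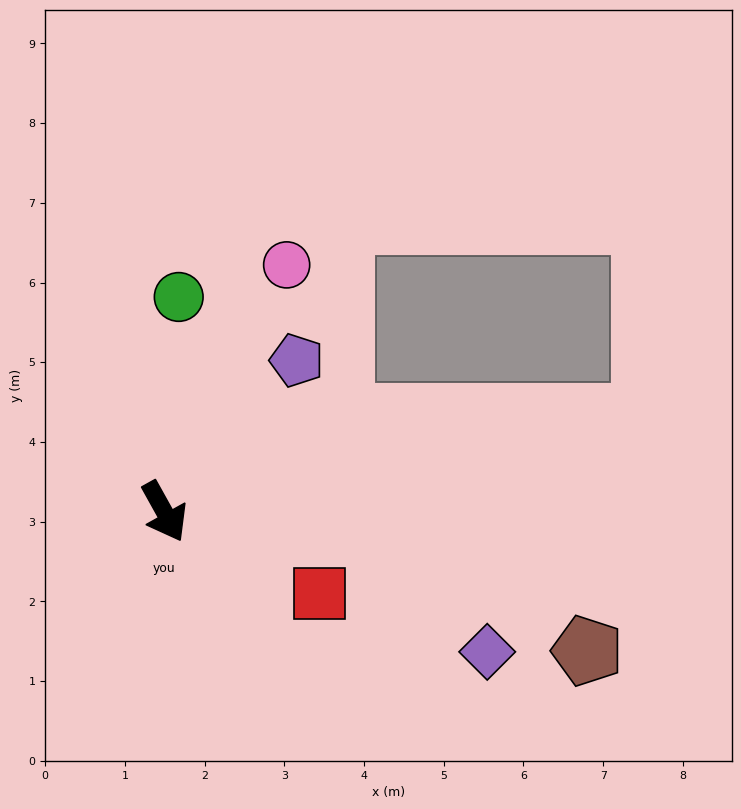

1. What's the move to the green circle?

turn left 147°, forward 2.7 m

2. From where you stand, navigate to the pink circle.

turn left 125°, forward 3.5 m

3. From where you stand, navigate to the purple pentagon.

turn left 110°, forward 2.5 m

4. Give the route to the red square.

turn left 33°, forward 2.2 m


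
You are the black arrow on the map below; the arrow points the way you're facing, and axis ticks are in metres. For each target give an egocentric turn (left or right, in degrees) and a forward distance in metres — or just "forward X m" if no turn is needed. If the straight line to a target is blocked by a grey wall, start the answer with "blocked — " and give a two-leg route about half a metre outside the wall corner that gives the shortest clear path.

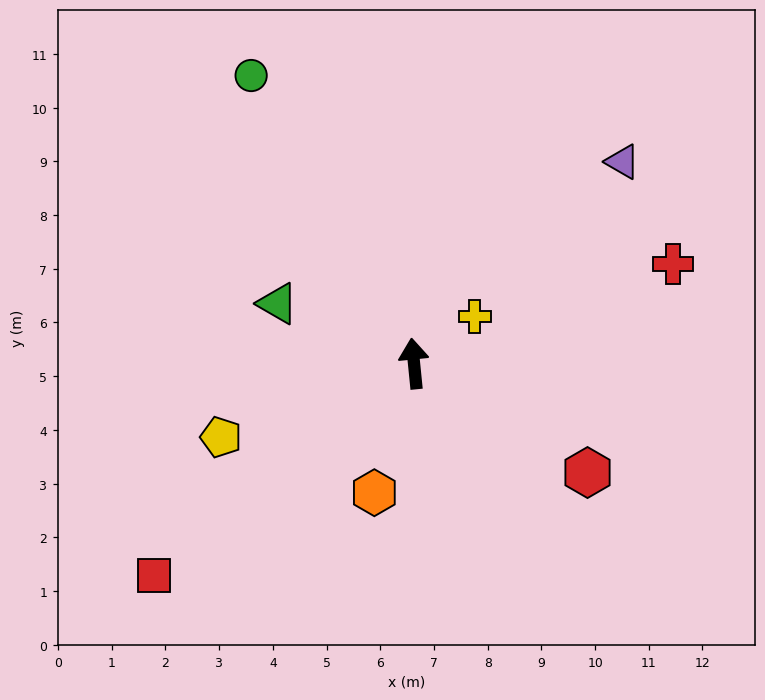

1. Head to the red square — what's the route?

turn left 123°, forward 6.2 m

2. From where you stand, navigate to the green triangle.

turn left 61°, forward 2.8 m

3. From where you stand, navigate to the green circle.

turn left 24°, forward 6.2 m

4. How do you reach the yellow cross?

turn right 58°, forward 1.4 m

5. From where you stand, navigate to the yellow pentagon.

turn left 105°, forward 3.8 m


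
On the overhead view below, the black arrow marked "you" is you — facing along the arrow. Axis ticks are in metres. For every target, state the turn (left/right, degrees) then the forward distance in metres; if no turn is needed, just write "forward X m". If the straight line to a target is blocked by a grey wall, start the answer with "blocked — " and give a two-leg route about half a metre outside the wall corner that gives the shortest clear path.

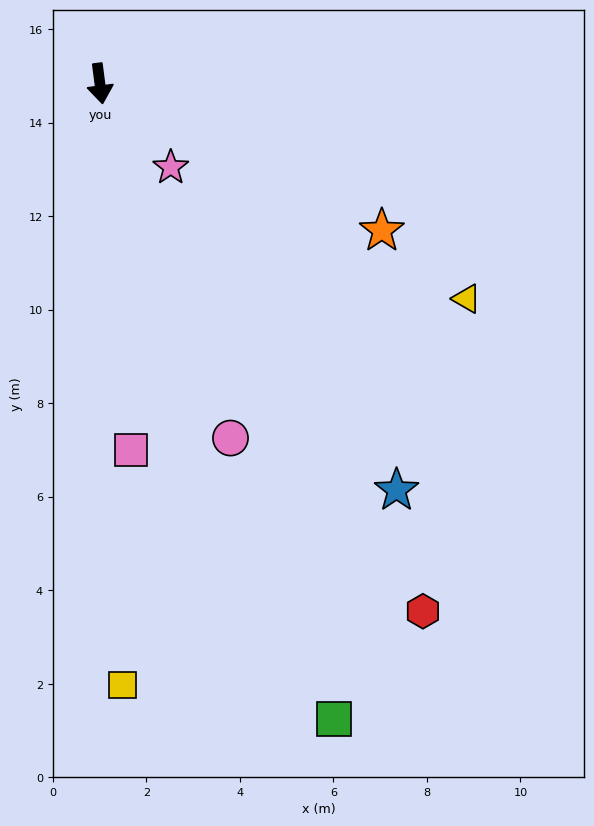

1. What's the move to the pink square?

turn right 3°, forward 7.9 m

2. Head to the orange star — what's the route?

turn left 55°, forward 6.8 m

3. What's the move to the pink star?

turn left 33°, forward 2.3 m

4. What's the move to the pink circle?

turn left 13°, forward 8.1 m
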